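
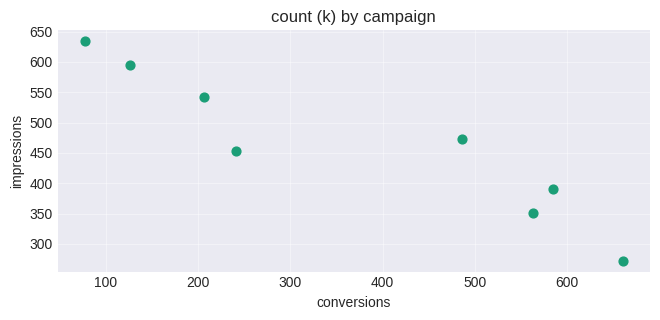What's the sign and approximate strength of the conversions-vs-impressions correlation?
negative, strong

Points are negatively correlated; strong (|r| ≈ 0.9).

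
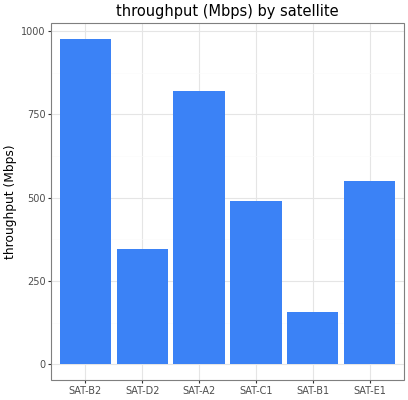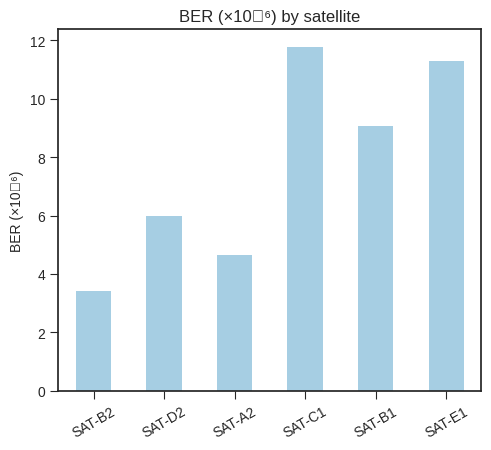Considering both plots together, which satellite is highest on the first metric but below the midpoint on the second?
SAT-B2

Chart 2 median BER (×10⁻⁶) ≈ 8; below-median satellites: SAT-B2, SAT-D2, SAT-A2. Among those, SAT-B2 has the highest throughput (Mbps) (≈ 1000).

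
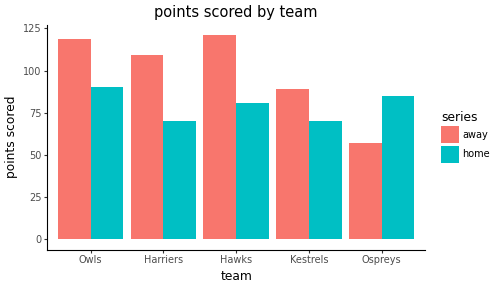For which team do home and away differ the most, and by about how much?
Hawks, ≈ 40

Hawks: home ≈ 80, away ≈ 120 → gap ≈ 40. Next-largest (Harriers) is only ≈ 20.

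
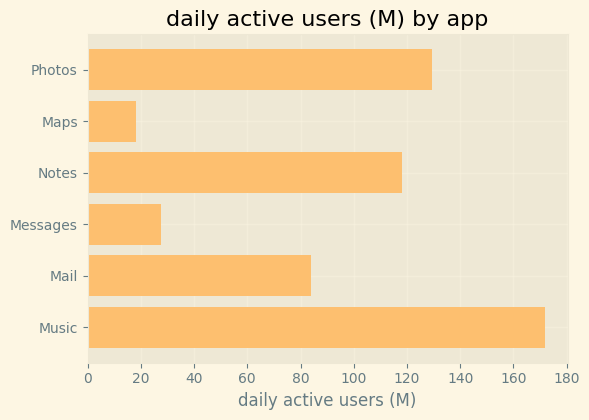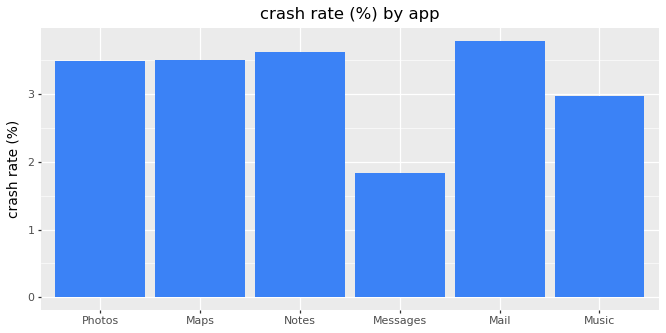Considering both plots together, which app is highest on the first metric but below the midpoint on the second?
Music

Chart 2 median crash rate (%) ≈ 3.5; below-median apps: Photos, Messages, Music. Among those, Music has the highest daily active users (M) (≈ 180).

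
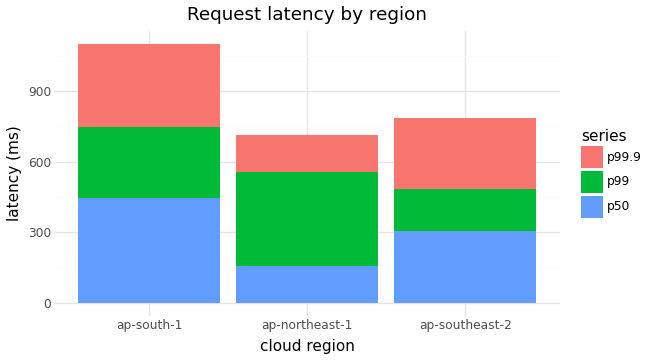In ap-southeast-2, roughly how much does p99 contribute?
≈ 200

p99 top ≈ 500, bottom ≈ 300; segment ≈ 200.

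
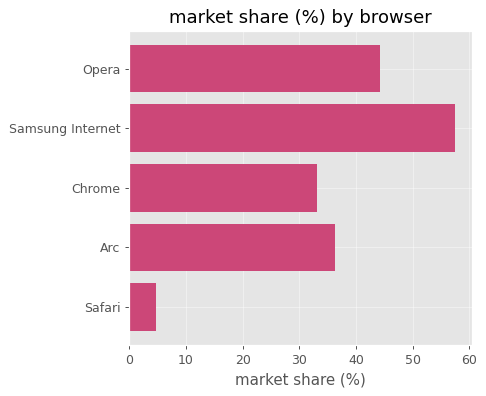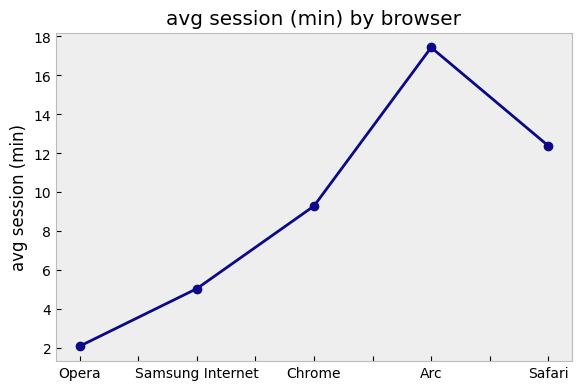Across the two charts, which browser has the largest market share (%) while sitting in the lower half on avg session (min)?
Chart 2 median avg session (min) ≈ 10; below-median browsers: Opera, Samsung Internet. Among those, Samsung Internet has the highest market share (%) (≈ 60).

Samsung Internet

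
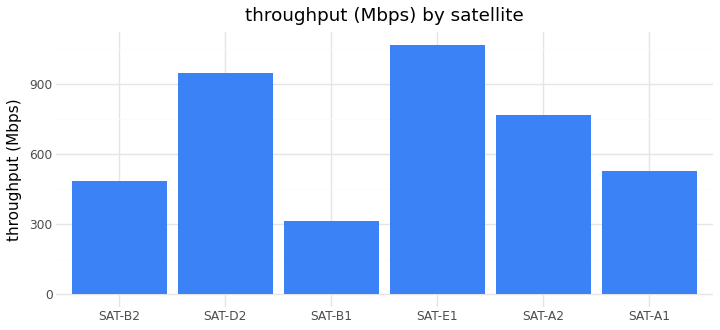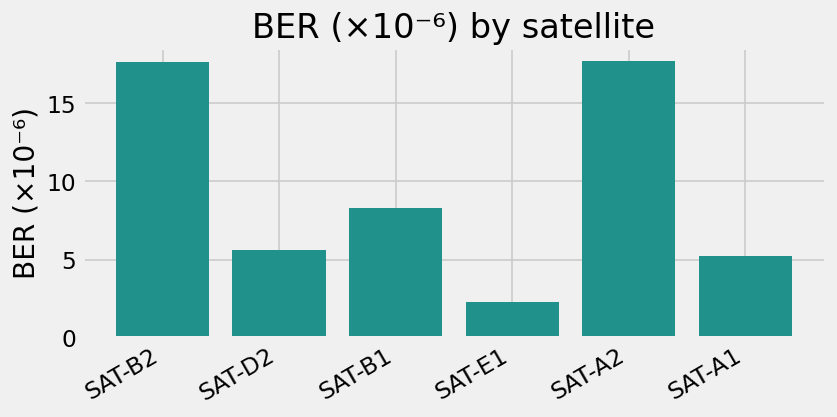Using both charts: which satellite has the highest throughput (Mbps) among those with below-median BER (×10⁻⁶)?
Chart 2 median BER (×10⁻⁶) ≈ 6; below-median satellites: SAT-D2, SAT-E1, SAT-A1. Among those, SAT-E1 has the highest throughput (Mbps) (≈ 1100).

SAT-E1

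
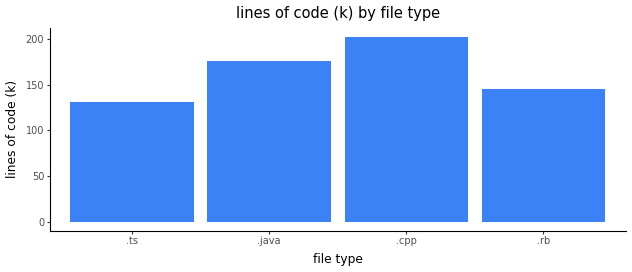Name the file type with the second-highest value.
Top 3: .cpp ≈ 200, .java ≈ 180, .rb ≈ 140.

.java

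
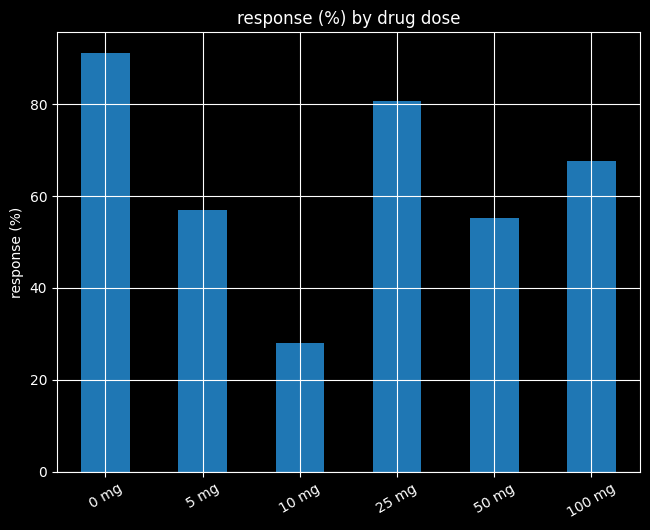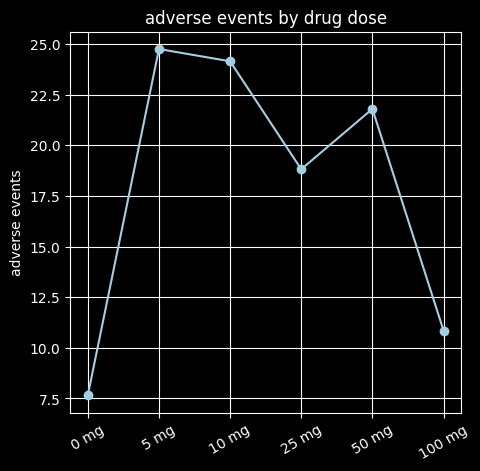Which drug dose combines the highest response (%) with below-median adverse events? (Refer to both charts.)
0 mg

Chart 2 median adverse events ≈ 20; below-median drug doses: 0 mg, 25 mg, 100 mg. Among those, 0 mg has the highest response (%) (≈ 90).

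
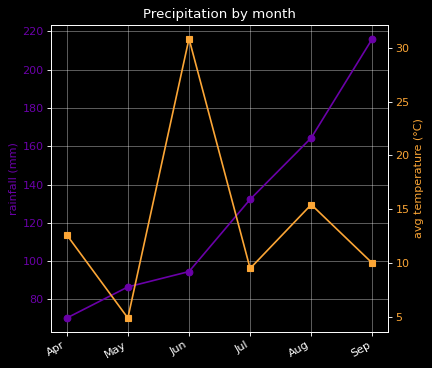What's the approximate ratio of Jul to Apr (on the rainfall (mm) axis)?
≈ 1.75×

Jul ≈ 140, Apr ≈ 80; 140/80 ≈ 1.75.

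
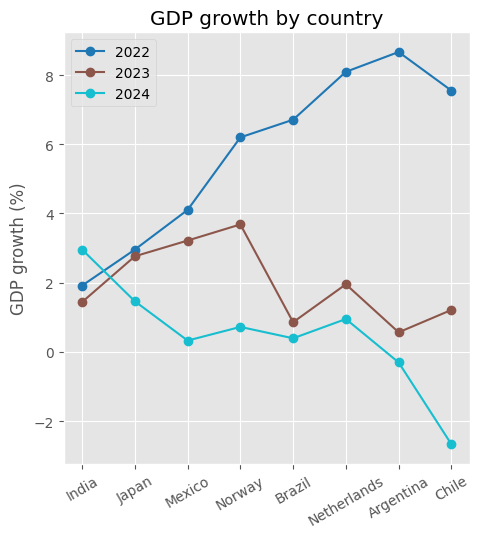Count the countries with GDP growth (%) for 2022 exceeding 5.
5

Above 5: Norway, Brazil, Netherlands, Argentina, Chile.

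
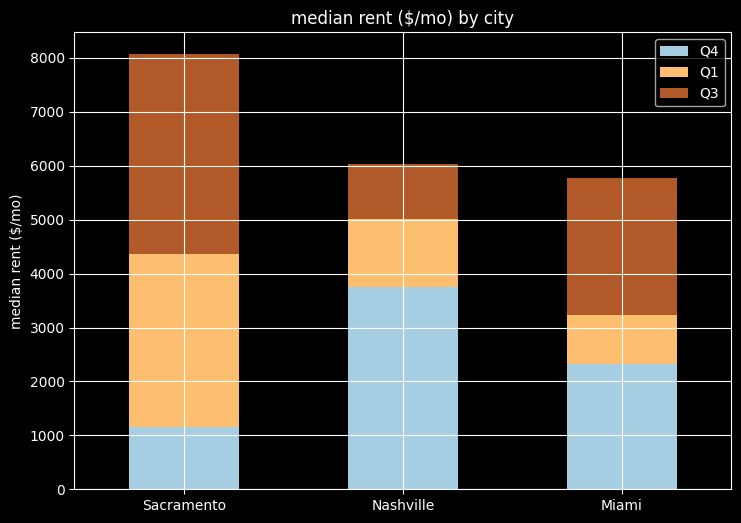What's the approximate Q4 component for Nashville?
Q4 top ≈ 4000, bottom ≈ 0; segment ≈ 4000.

≈ 4000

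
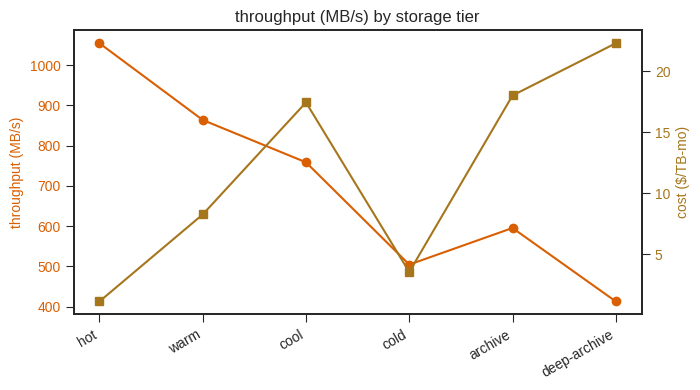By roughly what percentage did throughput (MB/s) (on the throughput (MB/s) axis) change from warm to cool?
≈ -11.1%

warm ≈ 900, cool ≈ 800; (800 − 900) / 900 ≈ -11.1%.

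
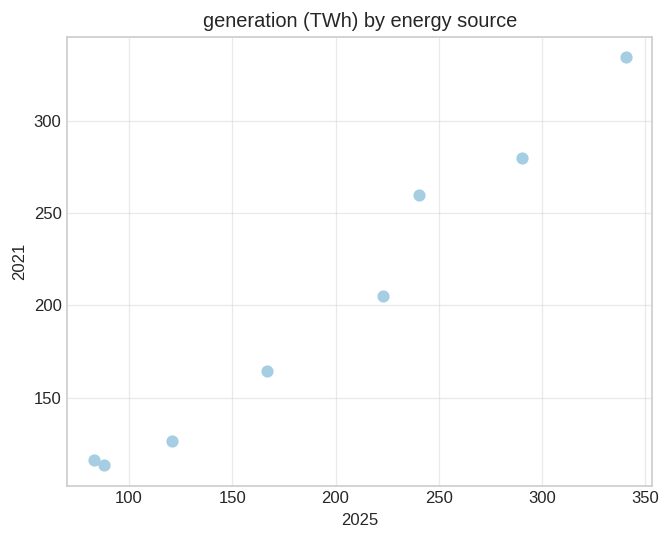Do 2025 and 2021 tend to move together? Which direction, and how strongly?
Points are positively correlated; strong (|r| ≈ 1.0).

positive, strong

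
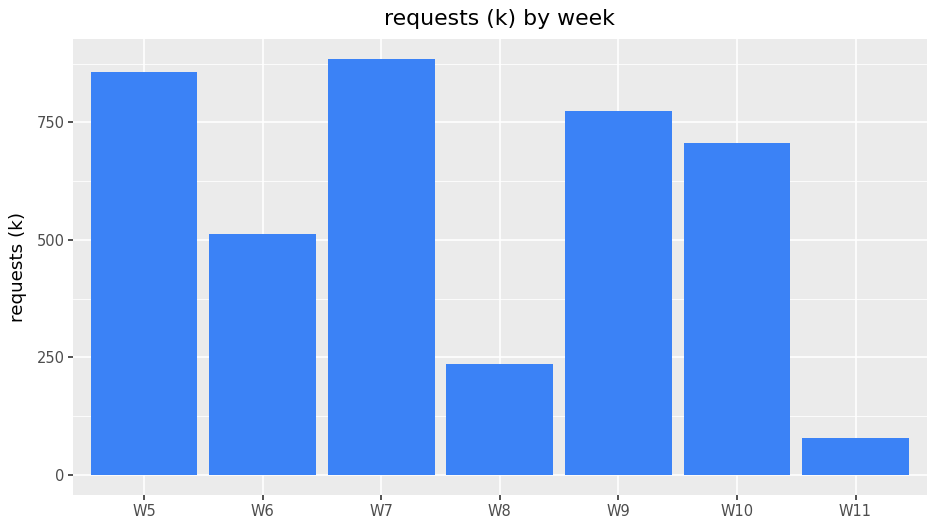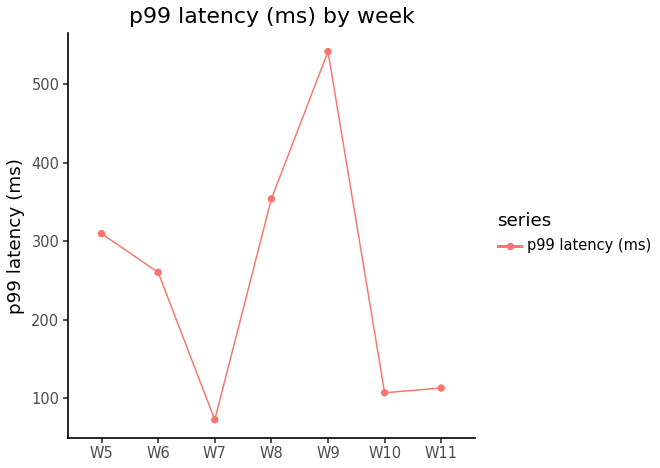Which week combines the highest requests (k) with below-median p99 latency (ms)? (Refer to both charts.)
Chart 2 median p99 latency (ms) ≈ 250; below-median weeks: W7, W10, W11. Among those, W7 has the highest requests (k) (≈ 900).

W7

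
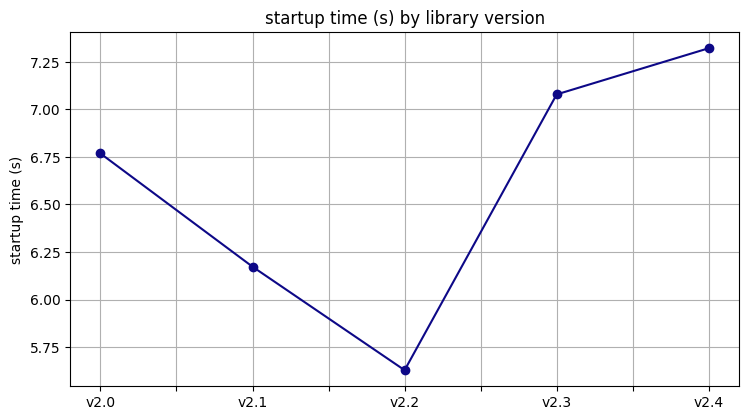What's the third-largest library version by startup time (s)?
Top 4: v2.4 ≈ 7.4, v2.3 ≈ 7.0, v2.0 ≈ 6.8, v2.1 ≈ 6.2.

v2.0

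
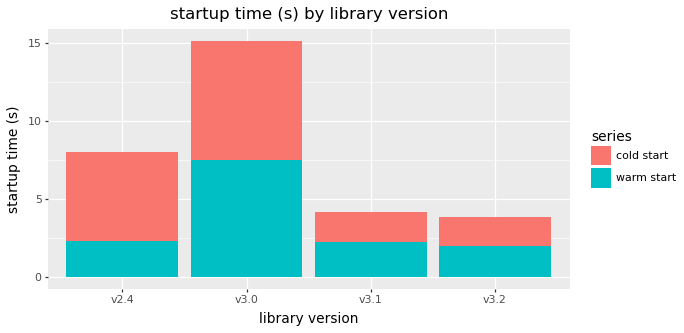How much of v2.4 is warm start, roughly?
warm start top ≈ 2, bottom ≈ 0; segment ≈ 2.

≈ 2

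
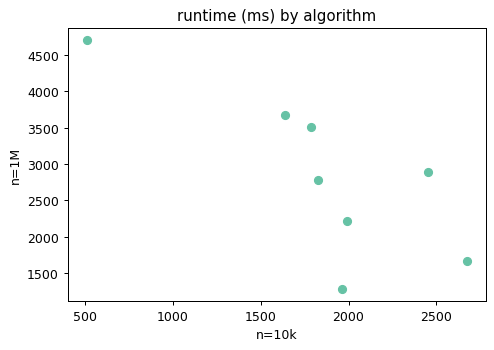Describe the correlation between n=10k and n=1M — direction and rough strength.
negative, strong

Points are negatively correlated; strong (|r| ≈ 0.8).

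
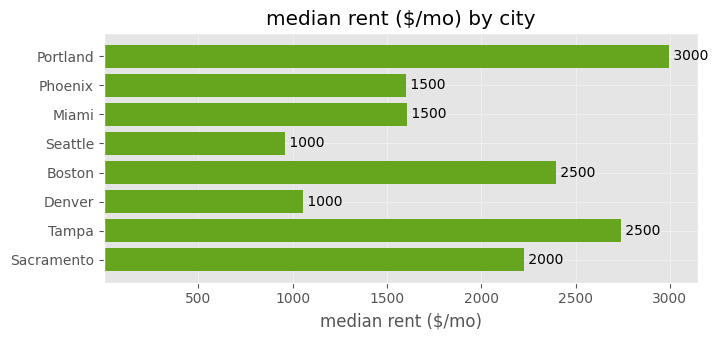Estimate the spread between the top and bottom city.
≈ 2000

Max Portland ≈ 3000, min Seattle ≈ 1000; range ≈ 2000.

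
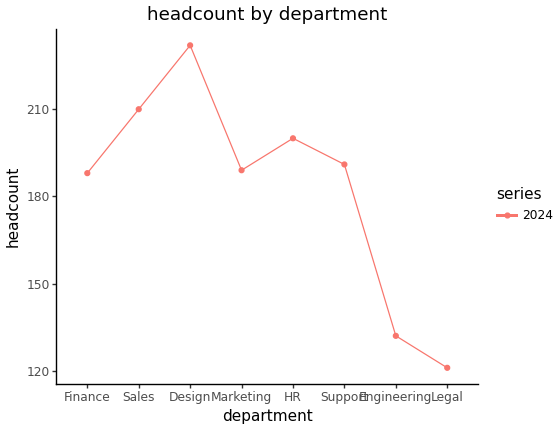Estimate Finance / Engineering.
≈ 1.46×

Finance ≈ 190, Engineering ≈ 130; 190/130 ≈ 1.46.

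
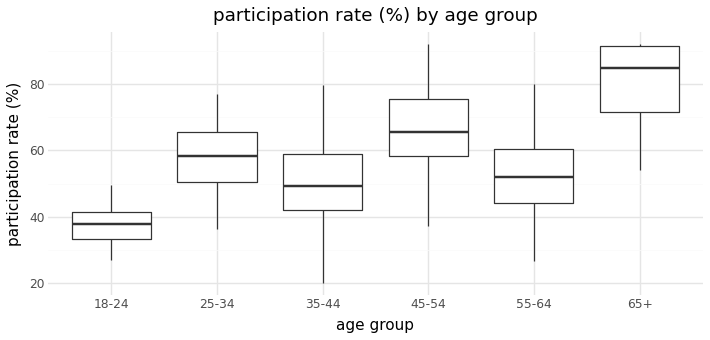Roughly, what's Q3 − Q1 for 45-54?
Q3 ≈ 75, Q1 ≈ 60; IQR ≈ 15.

≈ 15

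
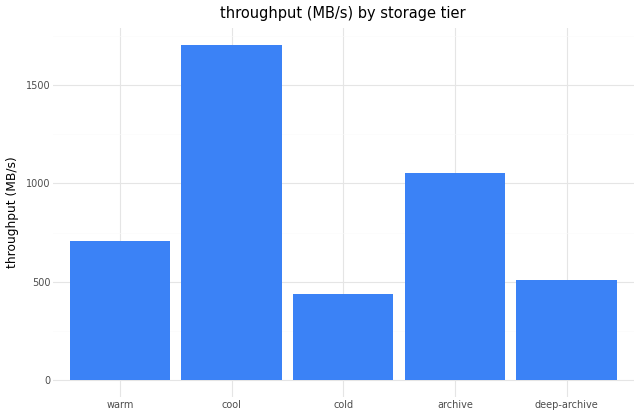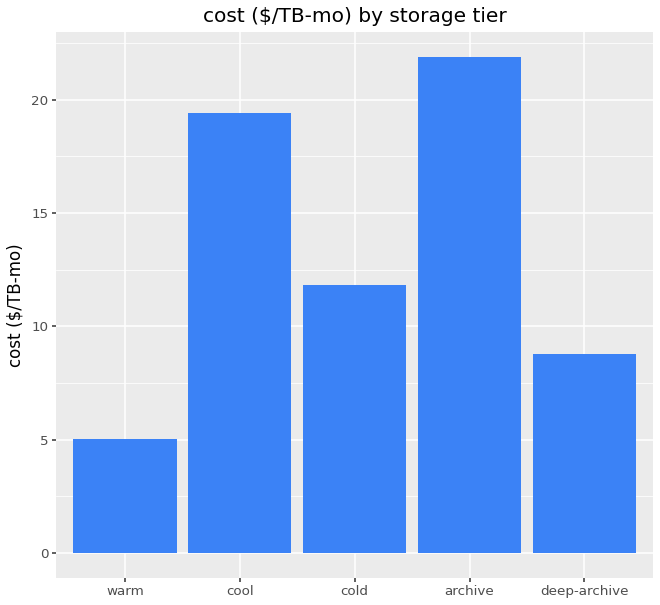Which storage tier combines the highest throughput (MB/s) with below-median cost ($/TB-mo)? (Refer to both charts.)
Chart 2 median cost ($/TB-mo) ≈ 10; below-median storage tiers: warm, deep-archive. Among those, warm has the highest throughput (MB/s) (≈ 800).

warm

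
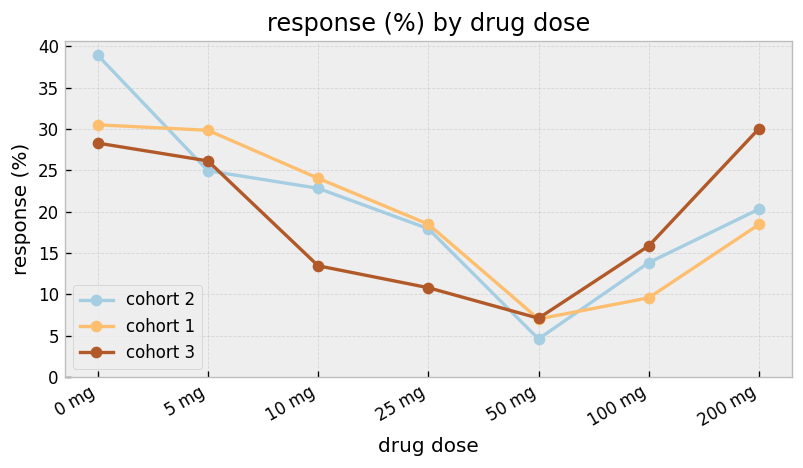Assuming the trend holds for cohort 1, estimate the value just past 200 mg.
Last three: 5, 10, 20 → slope ≈ 7.5/step → next ≈ 27.5.

≈ 27.5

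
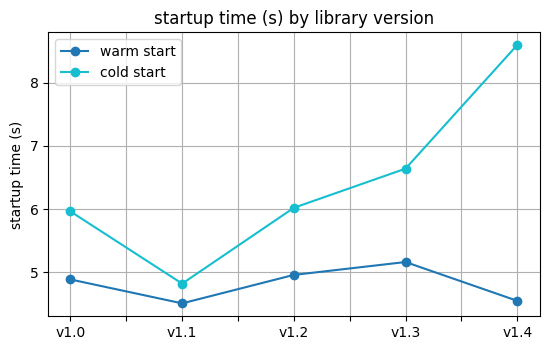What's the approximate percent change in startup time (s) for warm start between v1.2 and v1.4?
≈ -10%

v1.2 ≈ 5.0, v1.4 ≈ 4.5; (4.5 − 5.0) / 5.0 ≈ -10%.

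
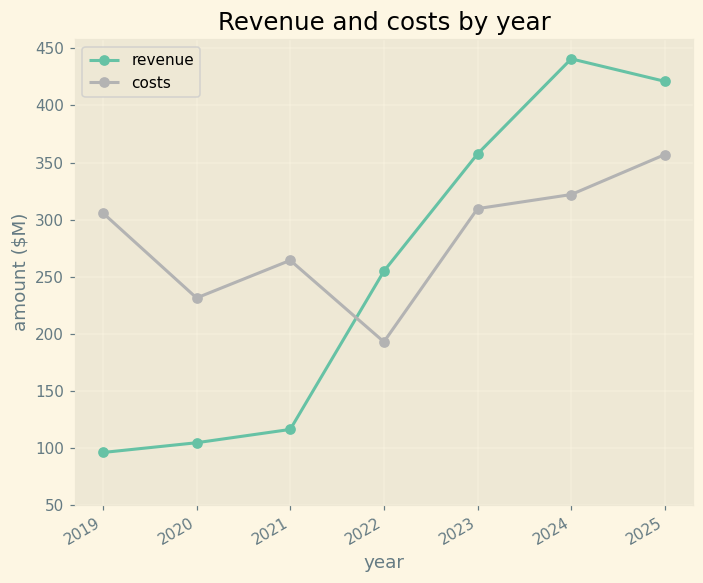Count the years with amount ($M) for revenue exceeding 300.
3

Above 300: 2023, 2024, 2025.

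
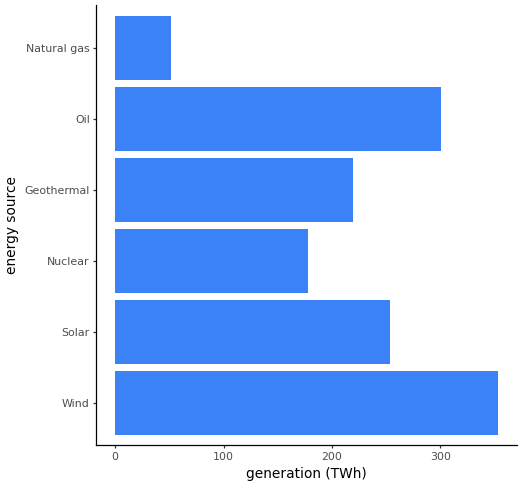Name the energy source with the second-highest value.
Oil

Top 3: Wind ≈ 350, Oil ≈ 300, Solar ≈ 250.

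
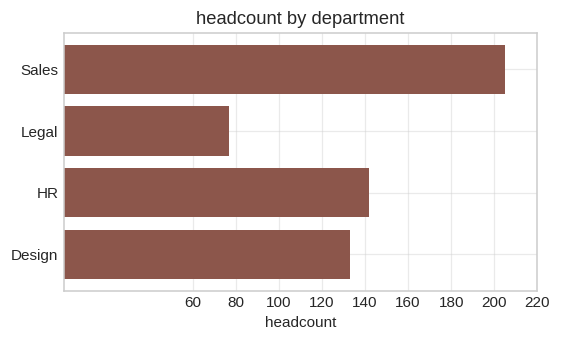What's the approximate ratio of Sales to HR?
Sales ≈ 200, HR ≈ 140; 200/140 ≈ 1.43.

≈ 1.43×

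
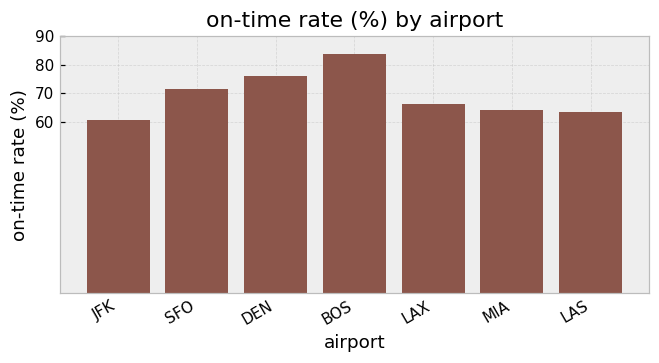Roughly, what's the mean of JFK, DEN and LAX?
(60 + 80 + 70) / 3 ≈ 70.

≈ 70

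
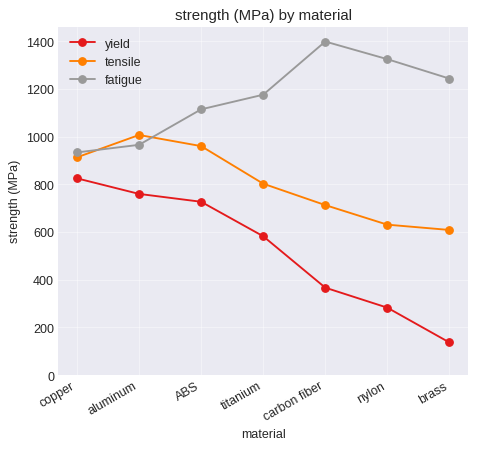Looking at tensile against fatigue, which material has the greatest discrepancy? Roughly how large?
nylon, ≈ 800 MPa

nylon: tensile ≈ 600, fatigue ≈ 1400 → gap ≈ 800. Next-largest (carbon fiber) is only ≈ 600.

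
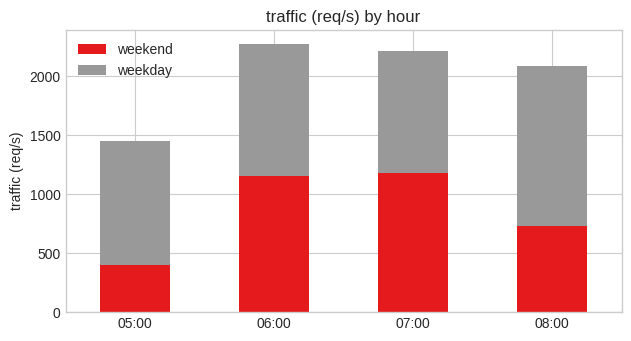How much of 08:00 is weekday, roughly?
≈ 1200

weekday top ≈ 2000, bottom ≈ 800; segment ≈ 1200.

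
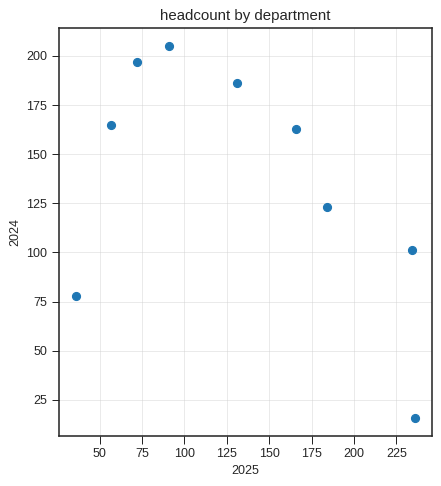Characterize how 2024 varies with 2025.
negative, moderate

Points are negatively correlated; moderate (|r| ≈ 0.5).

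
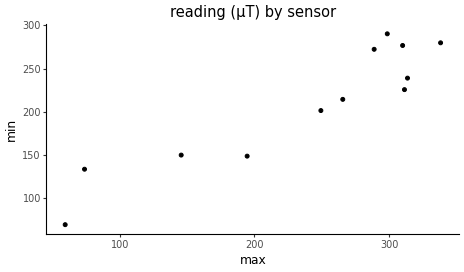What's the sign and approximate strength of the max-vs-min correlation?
Points are positively correlated; strong (|r| ≈ 0.9).

positive, strong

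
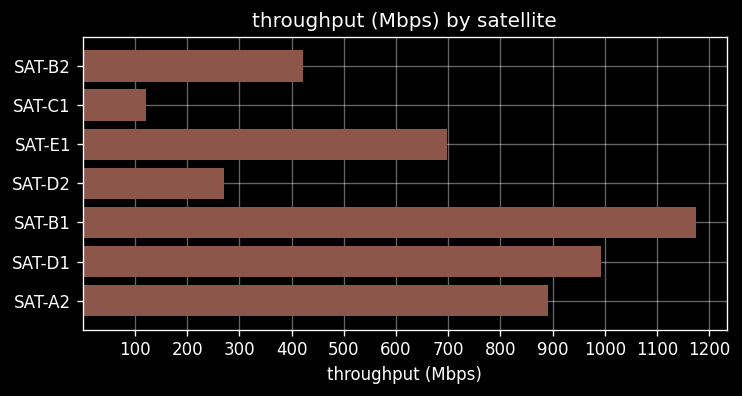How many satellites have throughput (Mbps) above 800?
Above 800: SAT-B1, SAT-D1, SAT-A2.

3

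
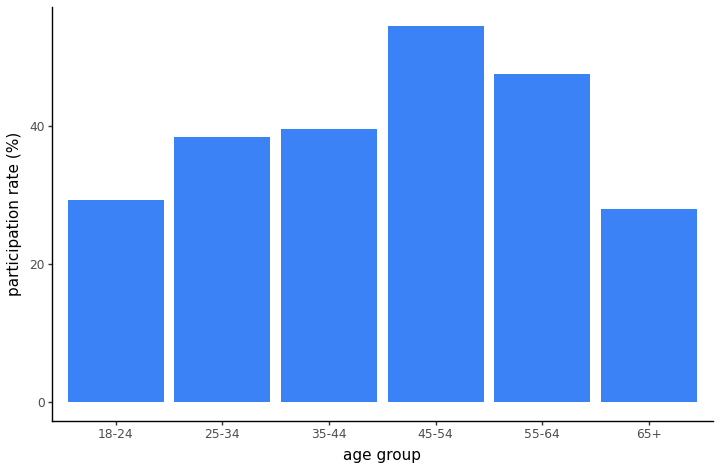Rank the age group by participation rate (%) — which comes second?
55-64

Top 3: 45-54 ≈ 55, 55-64 ≈ 50, 35-44 ≈ 40.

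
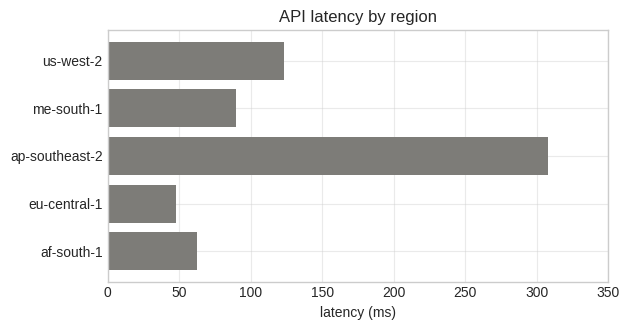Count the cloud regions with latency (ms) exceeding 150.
Above 150: ap-southeast-2.

1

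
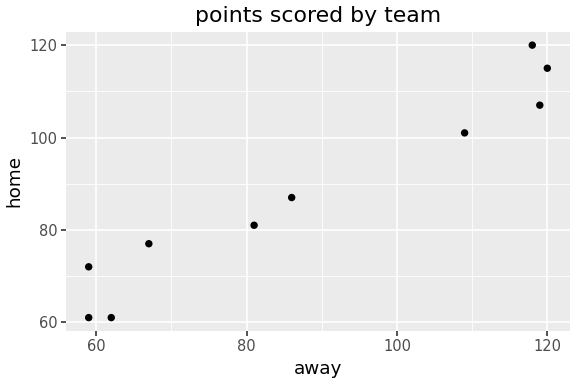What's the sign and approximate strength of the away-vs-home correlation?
positive, strong

Points are positively correlated; strong (|r| ≈ 1.0).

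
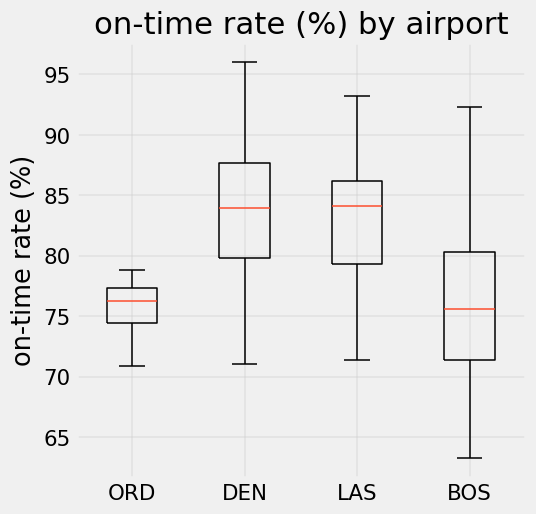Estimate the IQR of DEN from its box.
≈ 8

Q3 ≈ 88, Q1 ≈ 80; IQR ≈ 8.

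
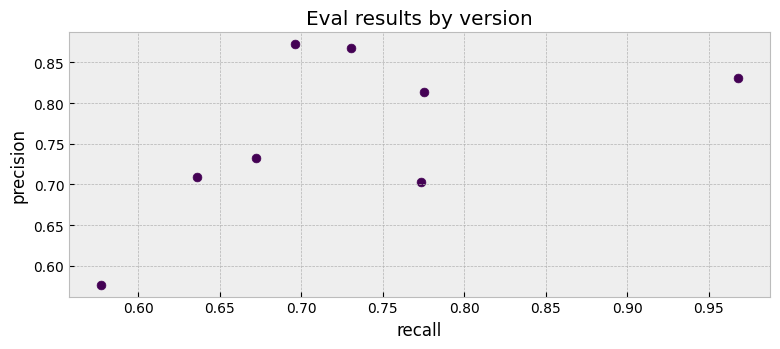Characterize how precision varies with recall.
positive, moderate

Points are positively correlated; moderate (|r| ≈ 0.6).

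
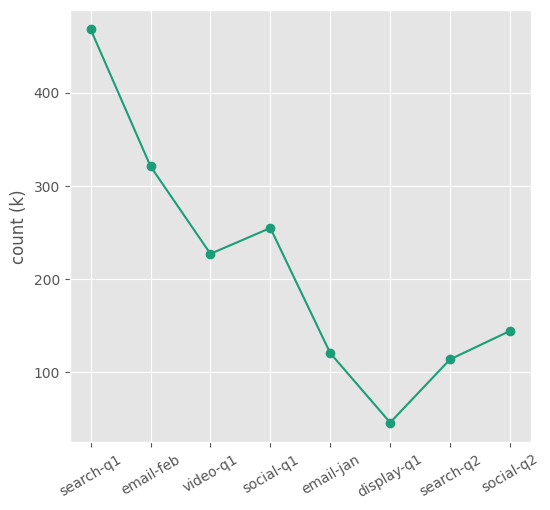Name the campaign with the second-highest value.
email-feb

Top 3: search-q1 ≈ 450, email-feb ≈ 300, social-q1 ≈ 250.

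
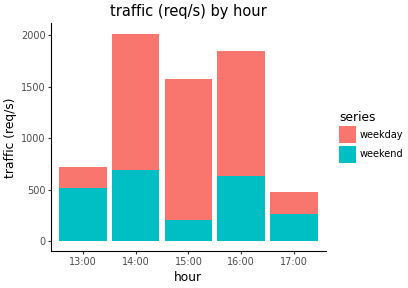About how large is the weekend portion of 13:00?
weekend top ≈ 600, bottom ≈ 0; segment ≈ 600.

≈ 600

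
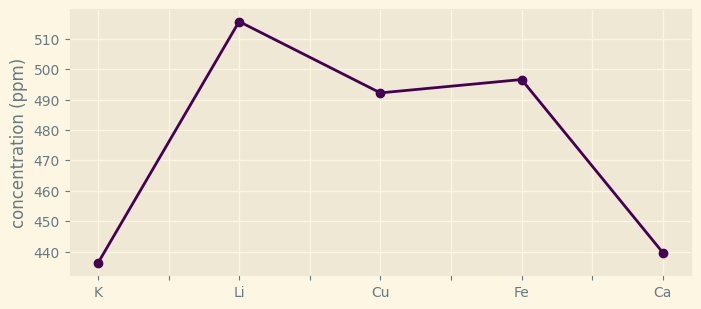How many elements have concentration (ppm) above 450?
Above 450: Li, Cu, Fe.

3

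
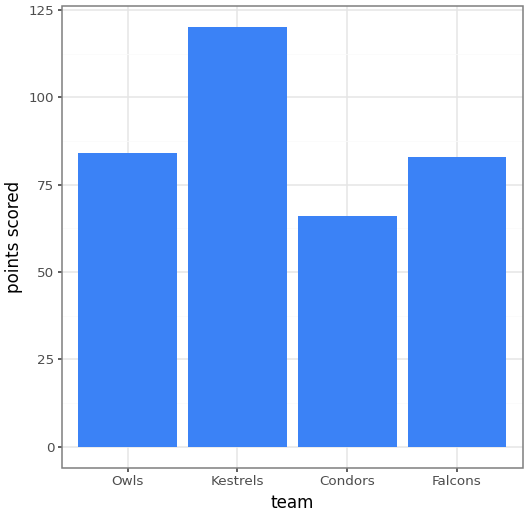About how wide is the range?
Max Kestrels ≈ 120, min Condors ≈ 70; range ≈ 50.

≈ 50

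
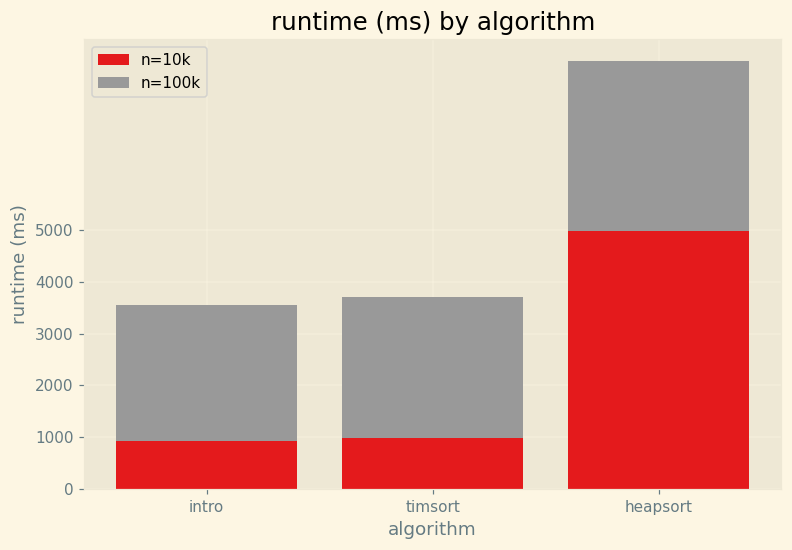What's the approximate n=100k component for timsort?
≈ 3000

n=100k top ≈ 4000, bottom ≈ 1000; segment ≈ 3000.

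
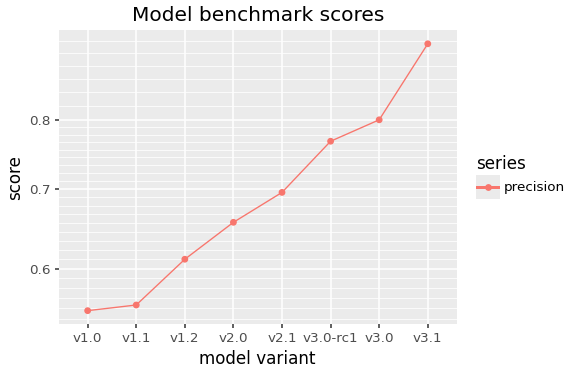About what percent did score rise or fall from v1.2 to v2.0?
v1.2 ≈ 0.60, v2.0 ≈ 0.65; (0.65 − 0.60) / 0.60 ≈ +8.3%.

≈ +8.3%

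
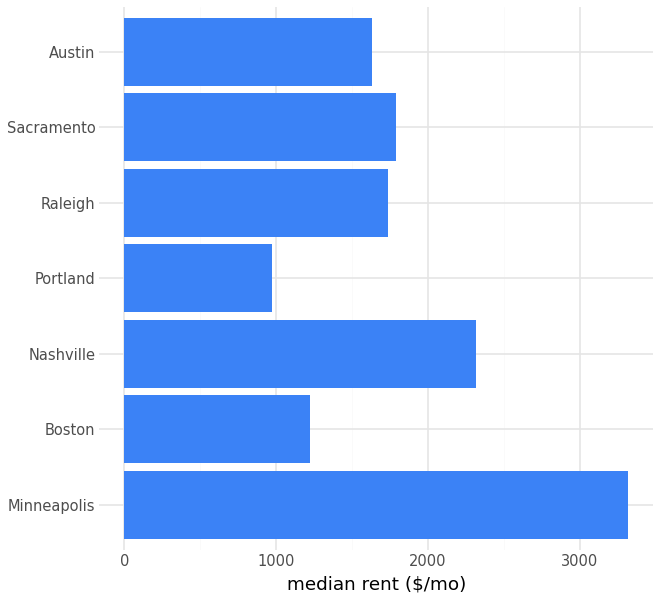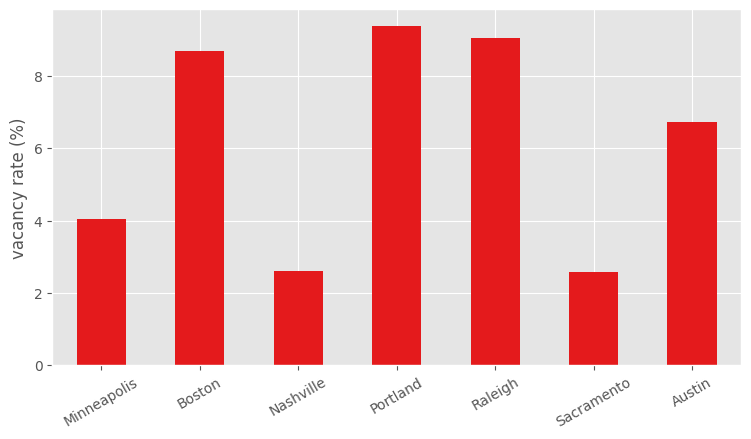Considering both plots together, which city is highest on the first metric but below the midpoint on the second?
Chart 2 median vacancy rate (%) ≈ 7; below-median cities: Minneapolis, Nashville, Sacramento. Among those, Minneapolis has the highest median rent ($/mo) (≈ 3500).

Minneapolis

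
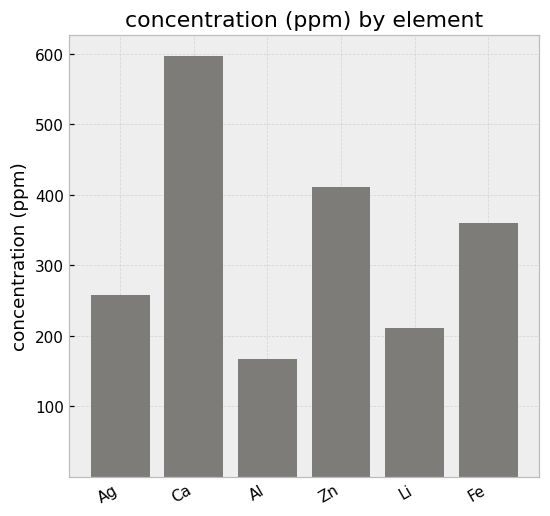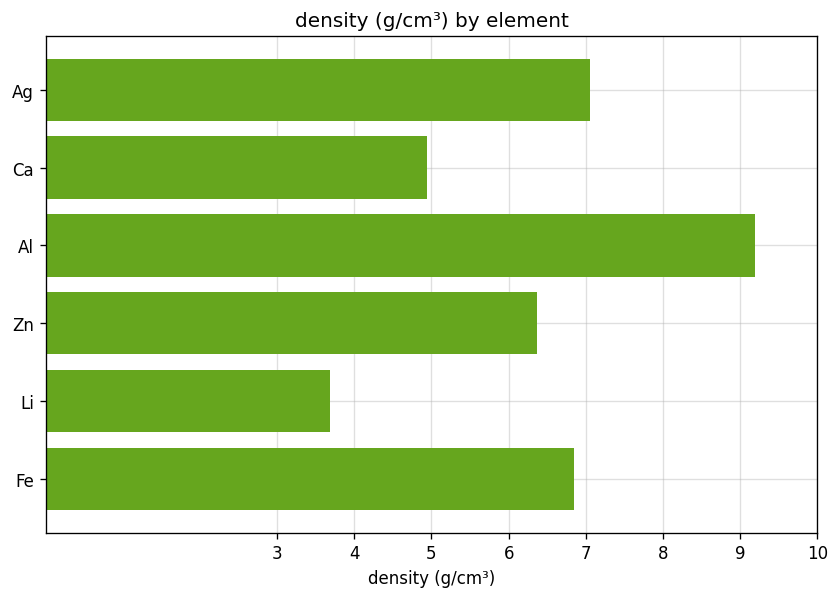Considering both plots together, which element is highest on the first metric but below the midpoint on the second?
Ca

Chart 2 median density (g/cm³) ≈ 7; below-median elements: Ca, Zn, Li. Among those, Ca has the highest concentration (ppm) (≈ 600).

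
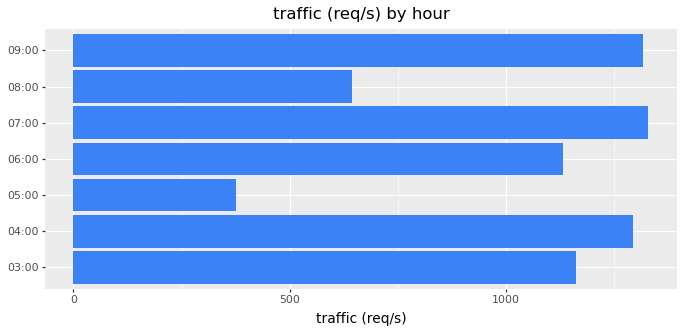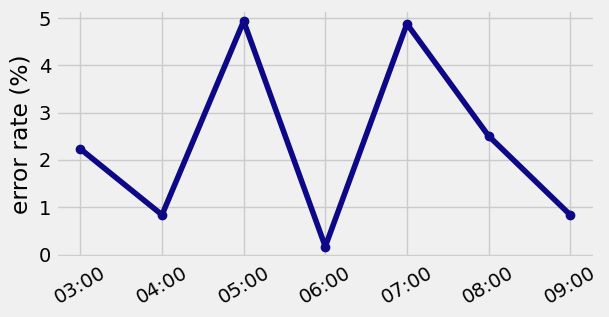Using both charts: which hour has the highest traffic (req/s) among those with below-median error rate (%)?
09:00

Chart 2 median error rate (%) ≈ 2; below-median hours: 04:00, 06:00, 09:00. Among those, 09:00 has the highest traffic (req/s) (≈ 1400).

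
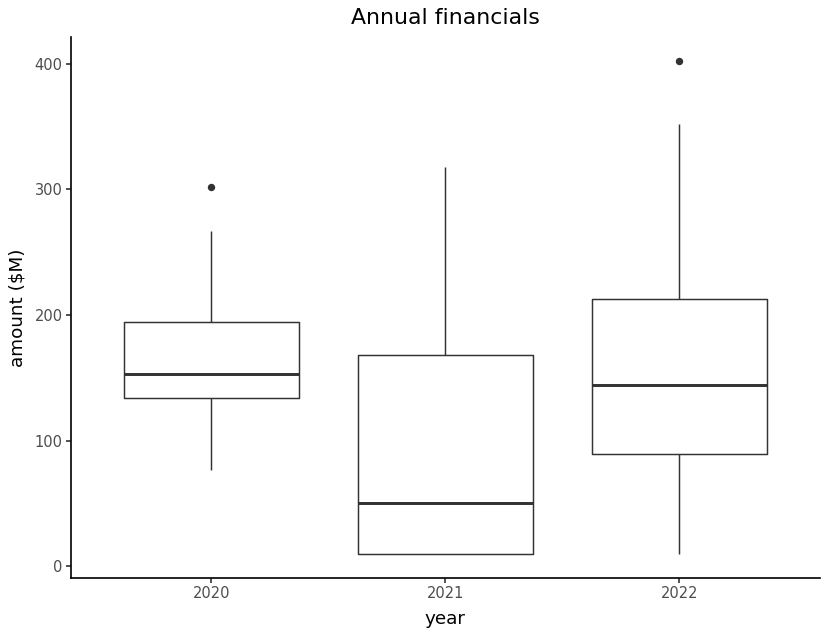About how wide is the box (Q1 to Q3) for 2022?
≈ 120

Q3 ≈ 210, Q1 ≈ 90; IQR ≈ 120.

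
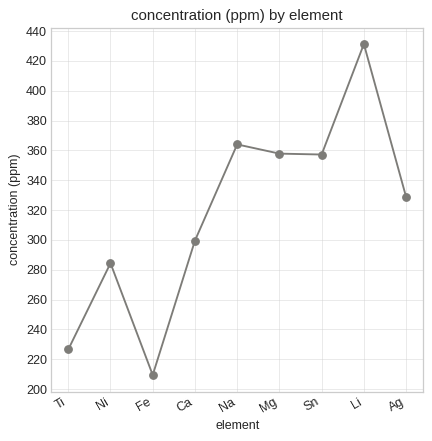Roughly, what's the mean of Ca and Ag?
≈ 310

(300 + 320) / 2 ≈ 310.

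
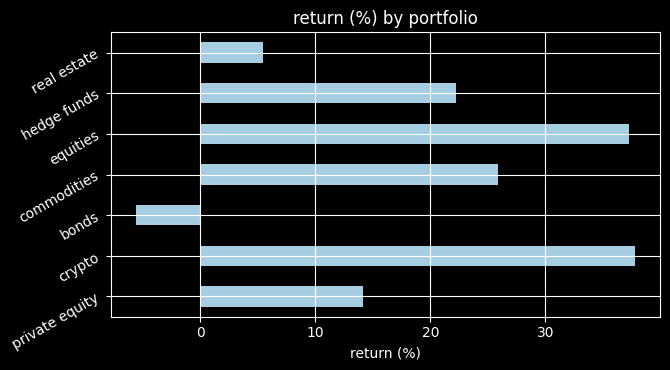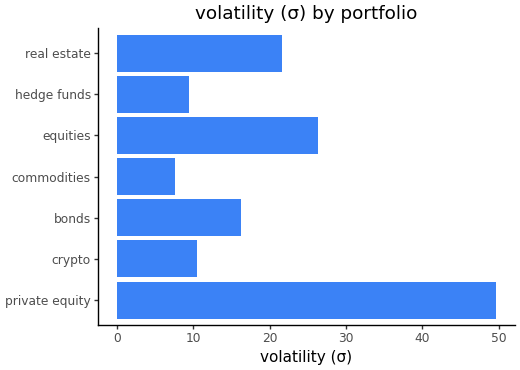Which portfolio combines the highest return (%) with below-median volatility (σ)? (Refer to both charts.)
crypto

Chart 2 median volatility (σ) ≈ 15; below-median portfolios: crypto, commodities, hedge funds. Among those, crypto has the highest return (%) (≈ 40).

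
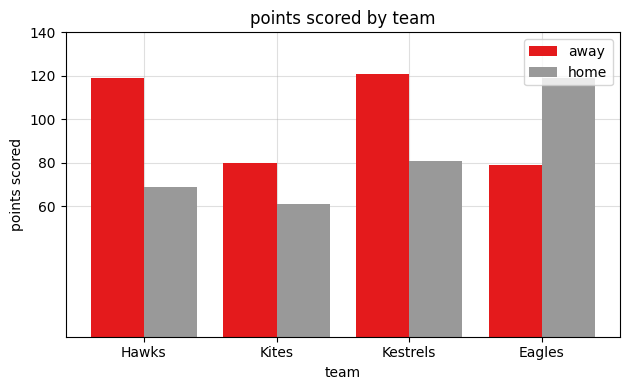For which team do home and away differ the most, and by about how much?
Hawks: home ≈ 60, away ≈ 120 → gap ≈ 60. Next-largest (Eagles) is only ≈ 40.

Hawks, ≈ 60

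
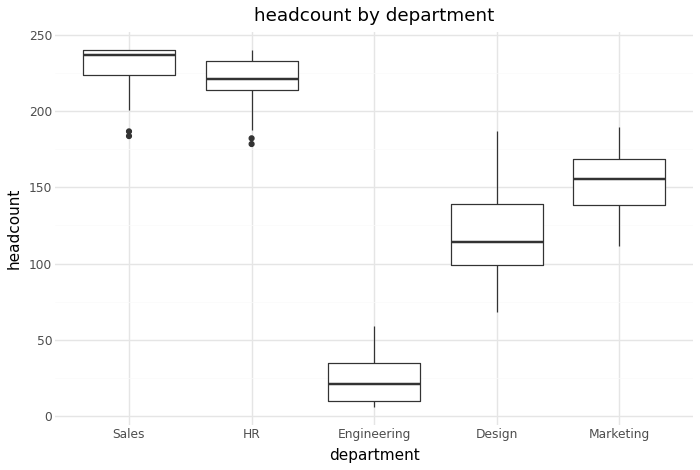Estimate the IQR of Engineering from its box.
≈ 20

Q3 ≈ 40, Q1 ≈ 20; IQR ≈ 20.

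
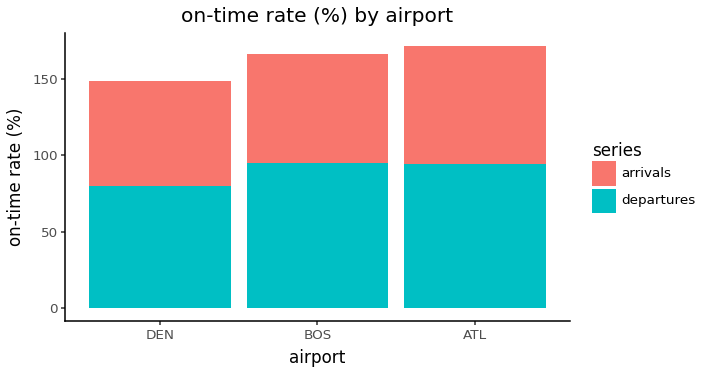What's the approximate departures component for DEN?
departures top ≈ 80, bottom ≈ 0; segment ≈ 80.

≈ 80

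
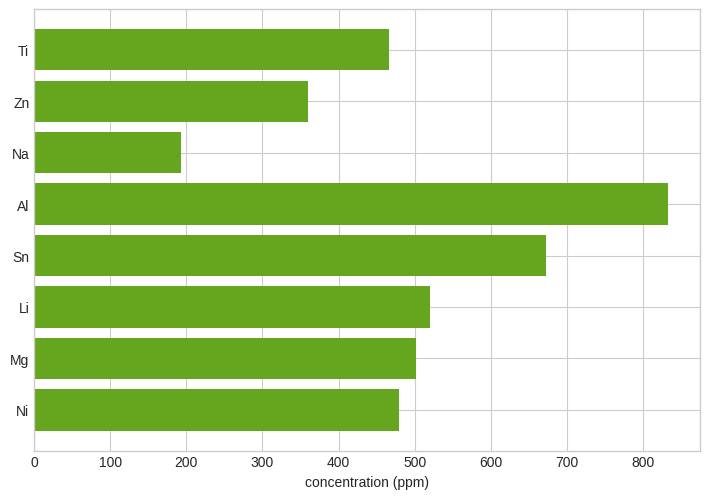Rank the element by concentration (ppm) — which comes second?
Sn

Top 3: Al ≈ 800, Sn ≈ 700, Li ≈ 500.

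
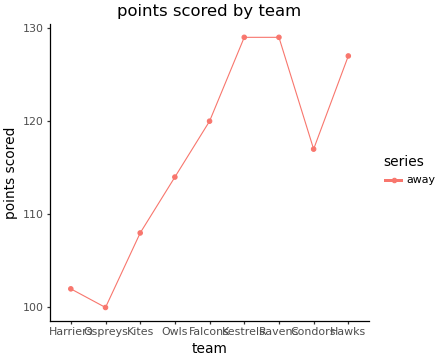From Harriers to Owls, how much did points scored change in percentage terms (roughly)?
≈ +15%

Harriers ≈ 100, Owls ≈ 115; (115 − 100) / 100 ≈ +15%.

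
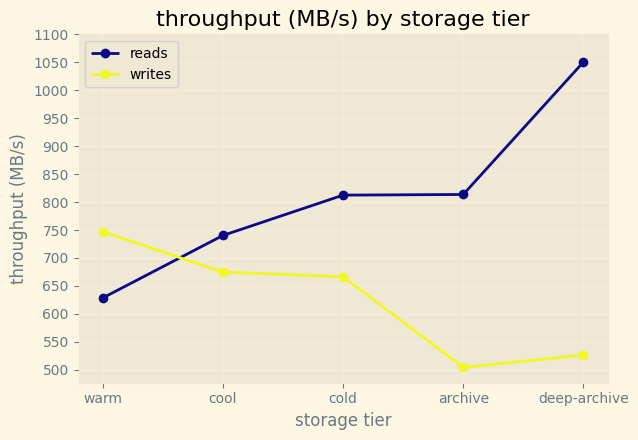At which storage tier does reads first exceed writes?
warm: reads ≈ 650 vs writes ≈ 750 (not yet); cool: reads ≈ 750 vs writes ≈ 650 (first crossover).

cool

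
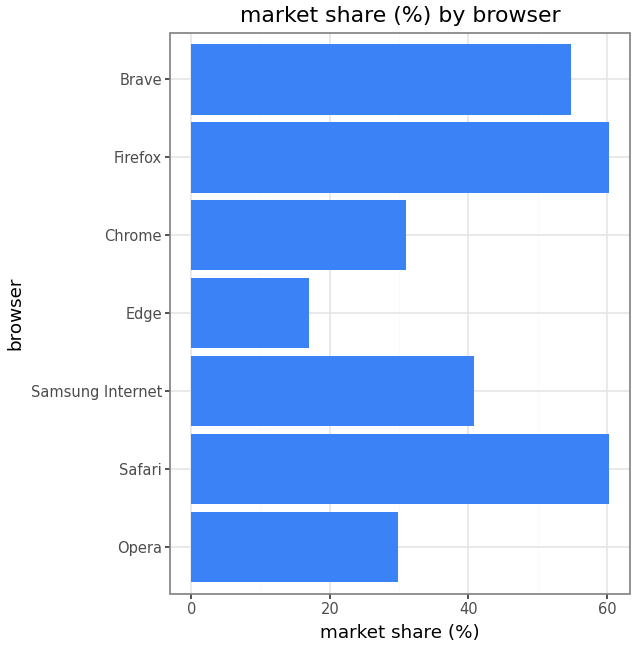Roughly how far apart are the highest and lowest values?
Max Safari ≈ 60, min Edge ≈ 20; range ≈ 40.

≈ 40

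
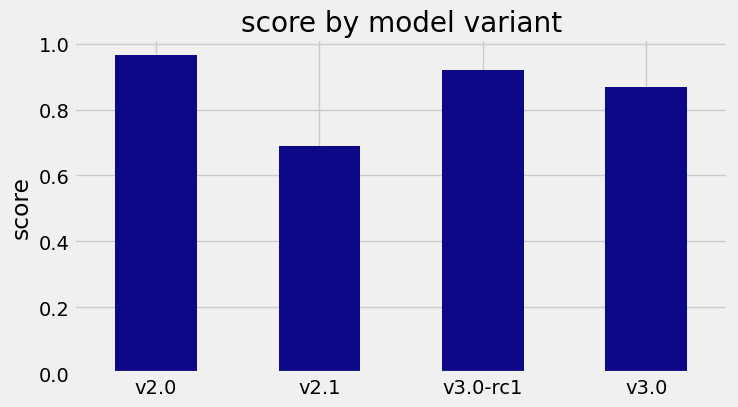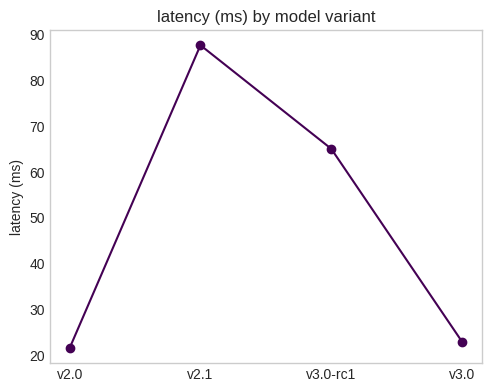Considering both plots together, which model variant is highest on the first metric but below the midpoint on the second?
Chart 2 median latency (ms) ≈ 40; below-median model variants: v2.0, v3.0. Among those, v2.0 has the highest score (≈ 1).

v2.0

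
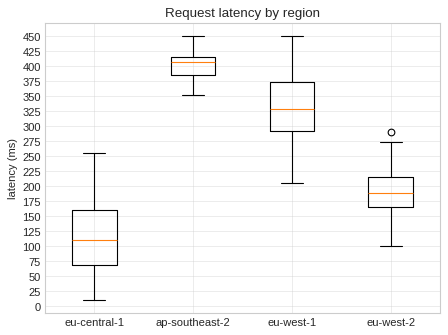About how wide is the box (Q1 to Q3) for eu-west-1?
Q3 ≈ 375, Q1 ≈ 300; IQR ≈ 75.

≈ 75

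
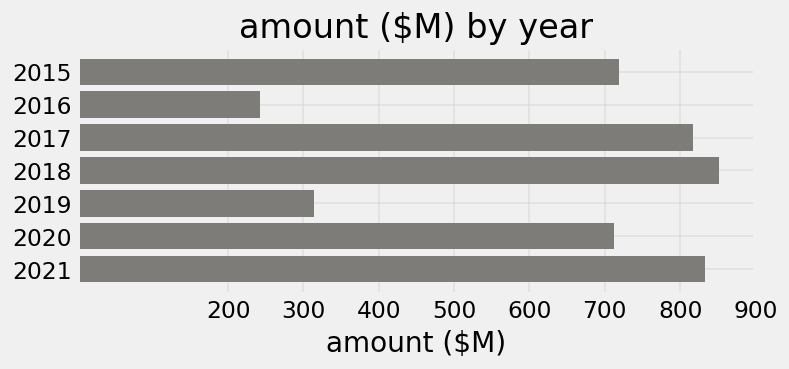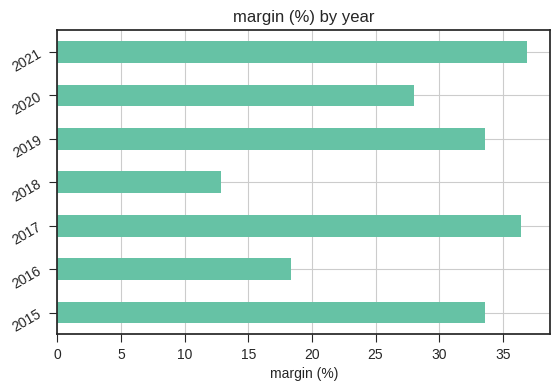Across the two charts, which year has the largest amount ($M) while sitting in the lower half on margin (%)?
2018

Chart 2 median margin (%) ≈ 35; below-median years: 2016, 2018, 2020. Among those, 2018 has the highest amount ($M) (≈ 900).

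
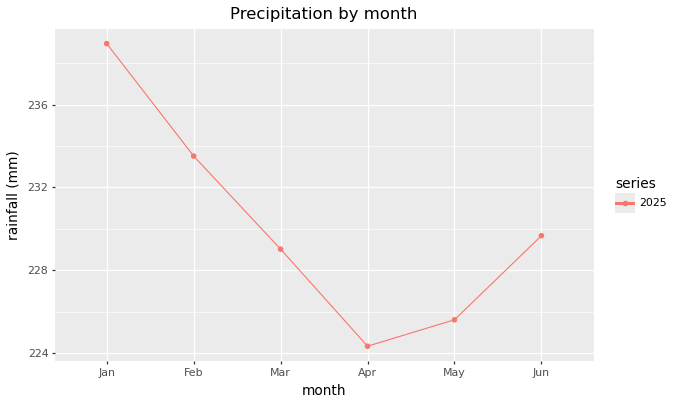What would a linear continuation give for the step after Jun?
Last three: 224, 226, 230 → slope ≈ 3/step → next ≈ 233.

≈ 233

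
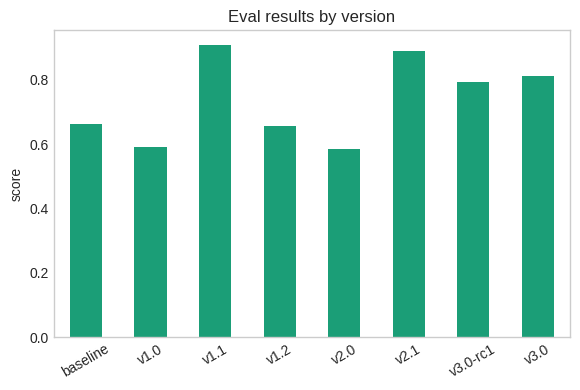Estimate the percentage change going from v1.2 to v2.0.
v1.2 ≈ 0.7, v2.0 ≈ 0.6; (0.6 − 0.7) / 0.7 ≈ -14.3%.

≈ -14.3%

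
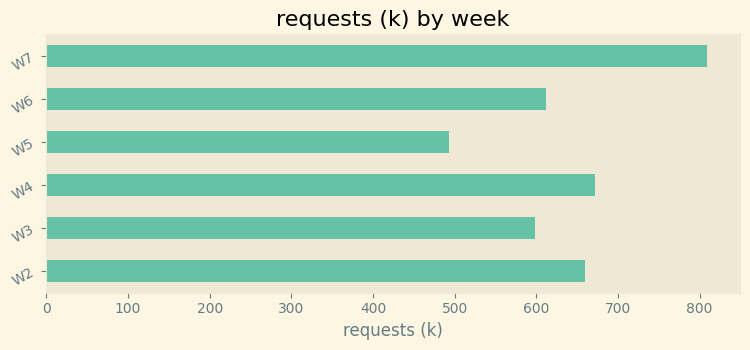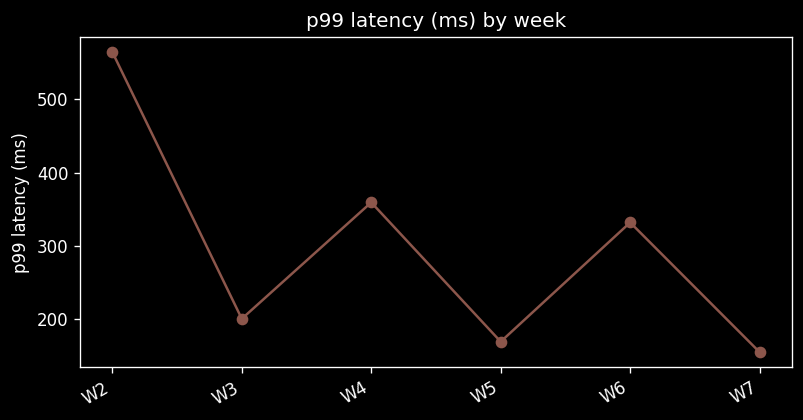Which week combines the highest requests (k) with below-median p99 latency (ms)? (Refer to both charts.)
W7

Chart 2 median p99 latency (ms) ≈ 300; below-median weeks: W3, W5, W7. Among those, W7 has the highest requests (k) (≈ 800).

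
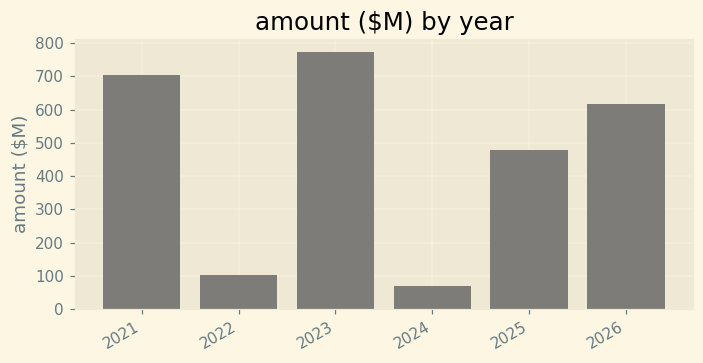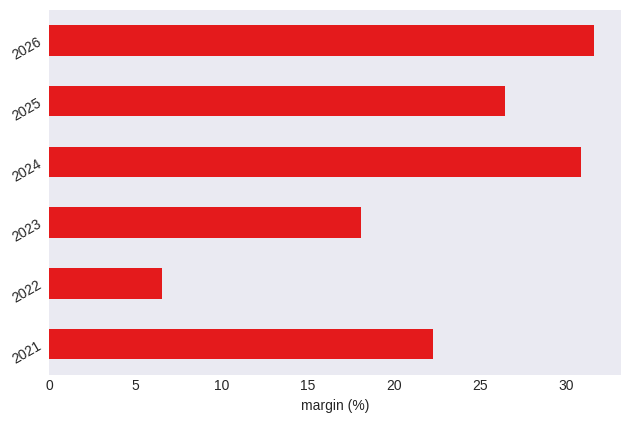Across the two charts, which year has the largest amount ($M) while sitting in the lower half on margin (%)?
Chart 2 median margin (%) ≈ 25; below-median years: 2021, 2022, 2023. Among those, 2023 has the highest amount ($M) (≈ 800).

2023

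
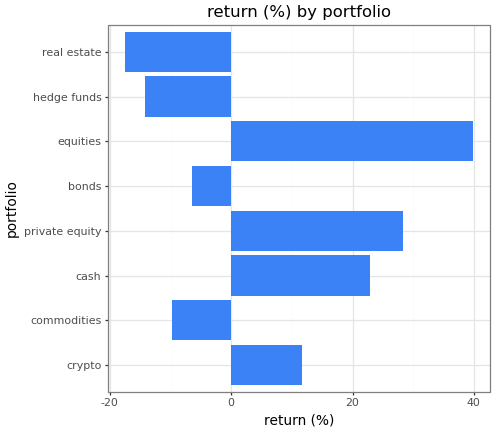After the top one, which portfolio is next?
private equity

Top 3: equities ≈ 40, private equity ≈ 30, cash ≈ 25.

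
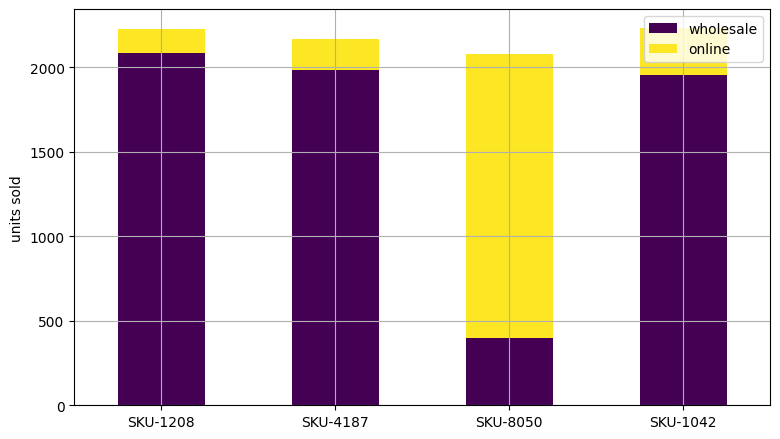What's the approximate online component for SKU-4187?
online top ≈ 2200, bottom ≈ 2000; segment ≈ 200.

≈ 200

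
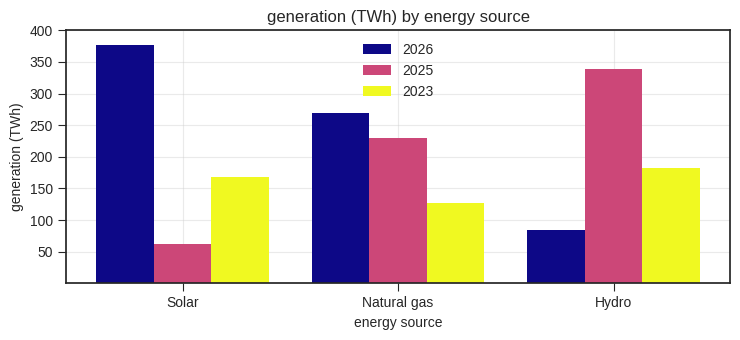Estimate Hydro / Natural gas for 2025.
Hydro ≈ 350, Natural gas ≈ 250; 350/250 ≈ 1.4.

≈ 1.4×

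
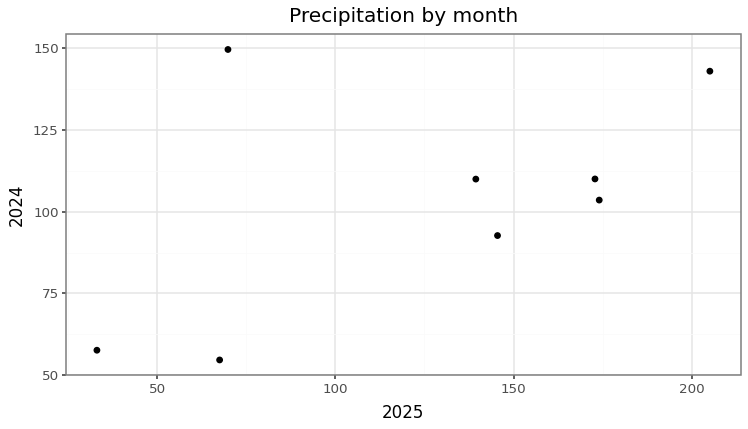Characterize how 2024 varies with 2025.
positive, moderate

Points are positively correlated; moderate (|r| ≈ 0.5).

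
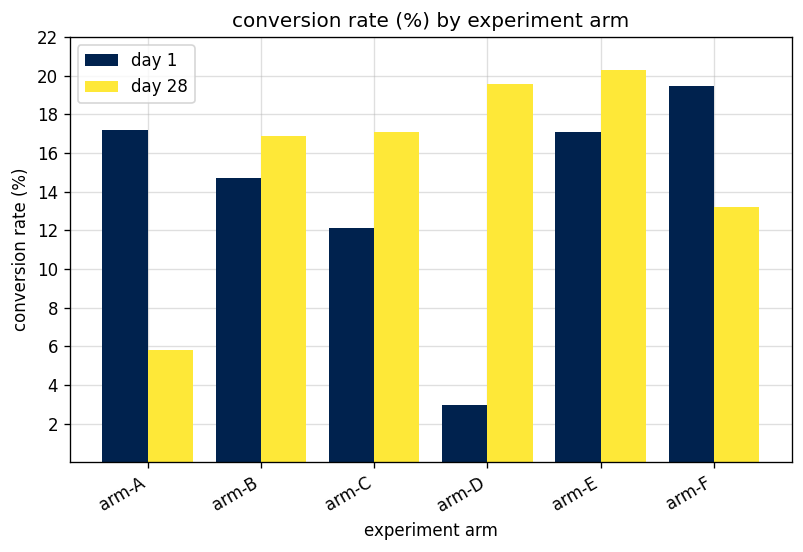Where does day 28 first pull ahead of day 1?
arm-B

arm-A: day 28 ≈ 6 vs day 1 ≈ 18 (not yet); arm-B: day 28 ≈ 16 vs day 1 ≈ 14 (first crossover).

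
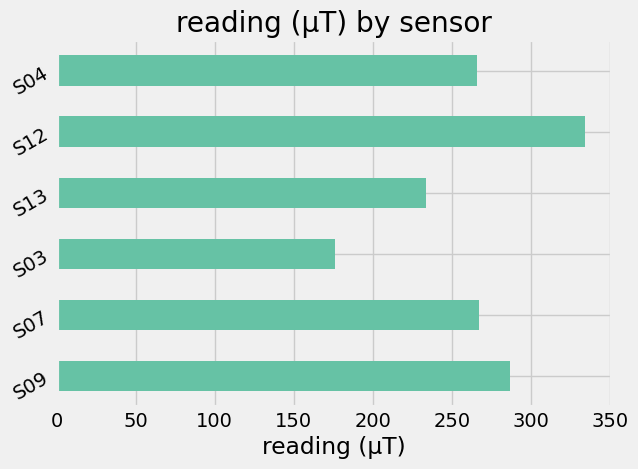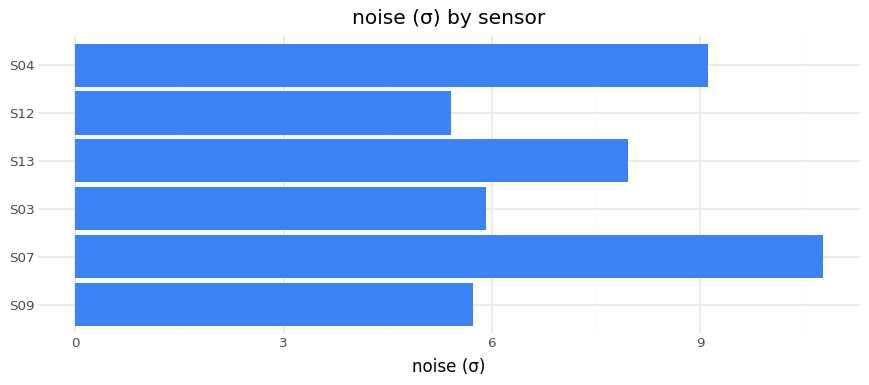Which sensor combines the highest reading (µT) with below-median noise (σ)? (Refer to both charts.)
Chart 2 median noise (σ) ≈ 7; below-median sensors: S09, S03, S12. Among those, S12 has the highest reading (µT) (≈ 350).

S12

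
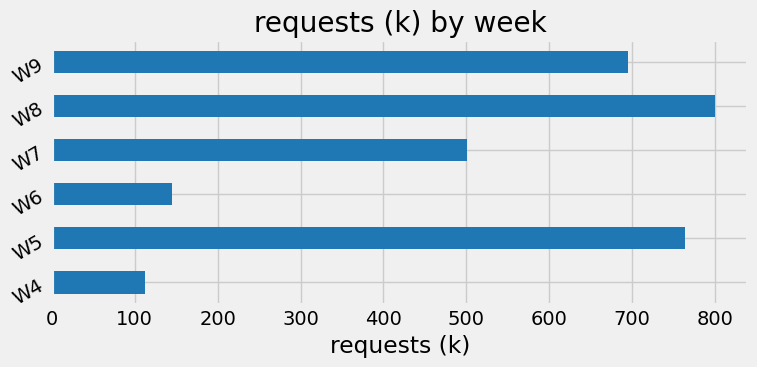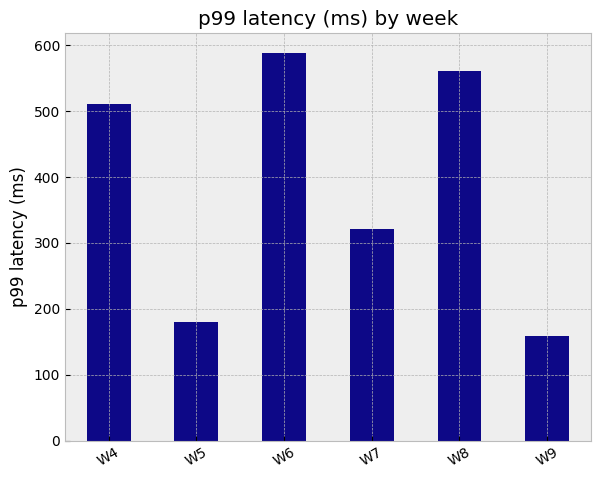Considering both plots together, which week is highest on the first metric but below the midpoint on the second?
W5

Chart 2 median p99 latency (ms) ≈ 400; below-median weeks: W5, W7, W9. Among those, W5 has the highest requests (k) (≈ 800).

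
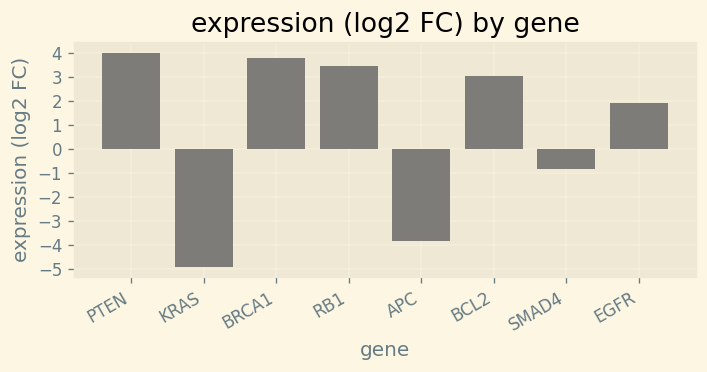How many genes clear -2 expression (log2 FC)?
Above -2: PTEN, BRCA1, RB1, BCL2, SMAD4, EGFR.

6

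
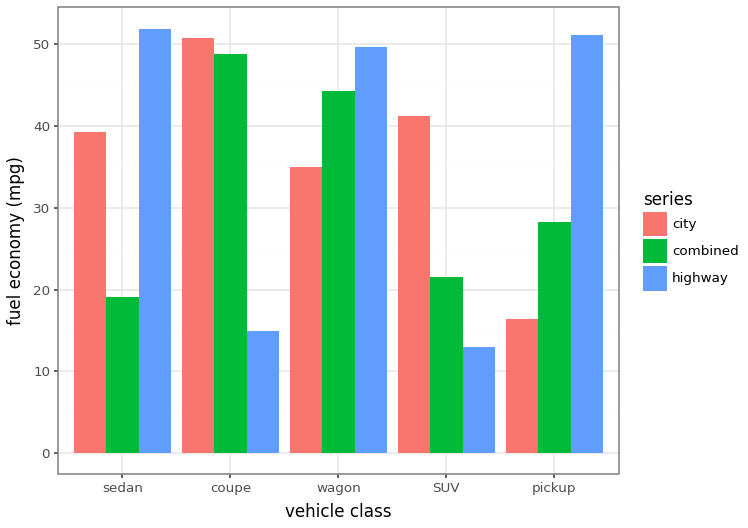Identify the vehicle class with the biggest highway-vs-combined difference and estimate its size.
coupe: highway ≈ 15, combined ≈ 50 → gap ≈ 35. Next-largest (sedan) is only ≈ 30.

coupe, ≈ 35 mpg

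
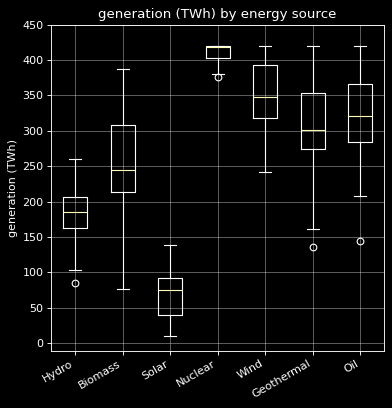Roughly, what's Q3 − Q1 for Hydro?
≈ 50

Q3 ≈ 200, Q1 ≈ 150; IQR ≈ 50.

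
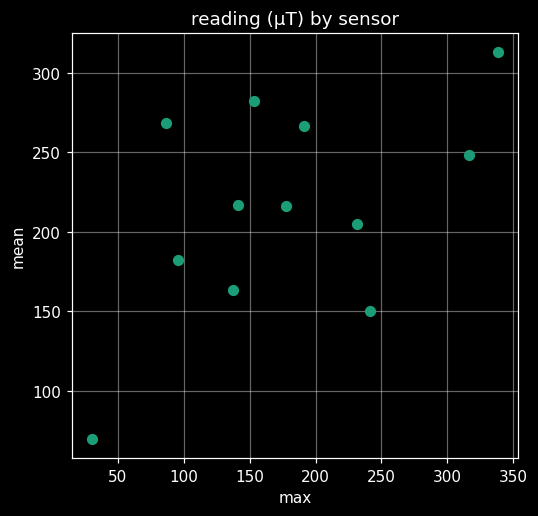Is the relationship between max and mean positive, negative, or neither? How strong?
Points are positively correlated; moderate (|r| ≈ 0.5).

positive, moderate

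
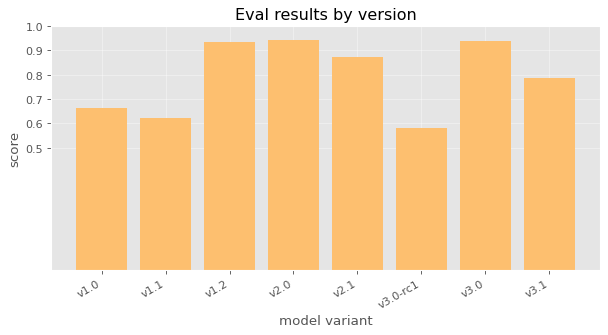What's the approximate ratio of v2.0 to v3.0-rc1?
v2.0 ≈ 0.9, v3.0-rc1 ≈ 0.6; 0.9/0.6 ≈ 1.5.

≈ 1.5×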